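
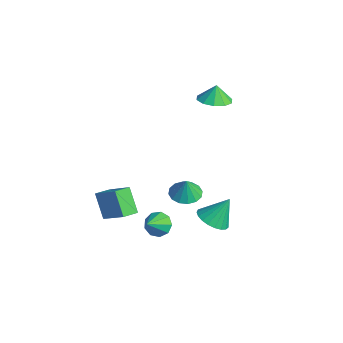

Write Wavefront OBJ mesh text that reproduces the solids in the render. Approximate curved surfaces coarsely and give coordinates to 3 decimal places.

v 1.867 -1.664 -4.297
v 2.642 -1.388 -4.579
v 2.573 -2.696 -3.363
v 2.474 -1.073 -4.103
v 2.022 -1.034 -3.718
v 1.497 -1.29 -3.604
v 1.145 -1.721 -3.814
v 1.131 -2.126 -4.25
v 1.461 -2.315 -4.708
v 1.981 -2.199 -4.974
v 2.447 -1.833 -4.922
v -0.843 1.416 -4.613
v 0.124 1.634 -4.809
v -0.557 1.324 -3.307
v -0.105 2.097 -4.726
v -0.532 2.377 -4.613
v -1.042 2.4 -4.5
v -1.498 2.159 -4.418
v -1.779 1.719 -4.387
v -1.809 1.198 -4.417
v -1.58 0.735 -4.5
v -1.153 0.455 -4.613
v -0.643 0.432 -4.726
v -0.187 0.673 -4.809
v 0.094 1.113 -4.839
v -0.545 -4.458 -2.345
v 1.045 -3.912 -1.154
v -0.763 -3.474 -2.504
v 0.827 -2.929 -1.313
v 0.533 -4.451 -3.787
v 2.123 -3.906 -2.596
v 0.315 -3.468 -3.946
v 1.905 -2.922 -2.755
v -0.462 3.051 3.418
v 0.319 3.766 3.385
v -0.598 3.249 4.502
v -0.244 4.076 3.259
v -0.891 3.994 3.193
v -1.374 3.552 3.213
v -1.509 2.919 3.312
v -1.244 2.336 3.451
v -0.681 2.026 3.577
v -0.034 2.108 3.643
v 0.449 2.55 3.623
v 0.584 3.184 3.524
v 3.14 1.17 -3.91
v 3.805 1.835 -4.399
v 3.34 2.13 -2.33
v 3.415 2.029 -4.467
v 2.977 2.074 -4.439
v 2.568 1.963 -4.32
v 2.257 1.714 -4.129
v 2.099 1.372 -3.901
v 2.122 0.994 -3.675
v 2.32 0.647 -3.489
v 2.66 0.39 -3.376
v 3.083 0.269 -3.355
v 3.516 0.302 -3.431
v 3.884 0.486 -3.589
v 4.123 0.788 -3.803
v 4.193 1.156 -4.035
v 4.08 1.527 -4.246
f 2 1 4
f 2 4 3
f 4 1 5
f 4 5 3
f 5 1 6
f 5 6 3
f 6 1 7
f 6 7 3
f 7 1 8
f 7 8 3
f 8 1 9
f 8 9 3
f 9 1 10
f 9 10 3
f 10 1 11
f 10 11 3
f 11 1 2
f 11 2 3
f 13 12 15
f 13 15 14
f 15 12 16
f 15 16 14
f 16 12 17
f 16 17 14
f 17 12 18
f 17 18 14
f 18 12 19
f 18 19 14
f 19 12 20
f 19 20 14
f 20 12 21
f 20 21 14
f 21 12 22
f 21 22 14
f 22 12 23
f 22 23 14
f 23 12 24
f 23 24 14
f 24 12 25
f 24 25 14
f 25 12 13
f 25 13 14
f 27 29 26
f 30 27 26
f 26 29 28
f 28 30 26
f 27 33 29
f 31 27 30
f 31 33 27
f 29 33 28
f 32 30 28
f 28 33 32
f 32 31 30
f 33 31 32
f 35 34 37
f 35 37 36
f 37 34 38
f 37 38 36
f 38 34 39
f 38 39 36
f 39 34 40
f 39 40 36
f 40 34 41
f 40 41 36
f 41 34 42
f 41 42 36
f 42 34 43
f 42 43 36
f 43 34 44
f 43 44 36
f 44 34 45
f 44 45 36
f 45 34 35
f 45 35 36
f 47 46 49
f 47 49 48
f 49 46 50
f 49 50 48
f 50 46 51
f 50 51 48
f 51 46 52
f 51 52 48
f 52 46 53
f 52 53 48
f 53 46 54
f 53 54 48
f 54 46 55
f 54 55 48
f 55 46 56
f 55 56 48
f 56 46 57
f 56 57 48
f 57 46 58
f 57 58 48
f 58 46 59
f 58 59 48
f 59 46 60
f 59 60 48
f 60 46 61
f 60 61 48
f 61 46 62
f 61 62 48
f 62 46 47
f 62 47 48



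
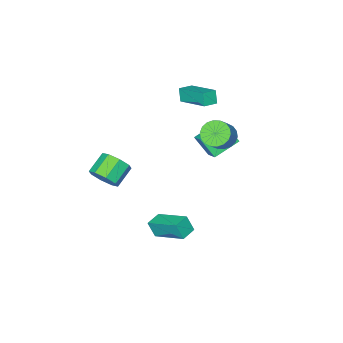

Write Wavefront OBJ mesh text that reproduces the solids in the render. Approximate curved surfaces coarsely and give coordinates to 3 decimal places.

v -2.364 -3.901 2.797
v -2.535 -4.232 3.606
v -2.339 -1.895 3.624
v -2.51 -2.226 4.432
v -1.51 -3.974 2.948
v -1.681 -4.305 3.756
v -1.485 -1.968 3.774
v -1.656 -2.299 4.583
v -3.017 -2.512 1.336
v -2.739 -1.661 1.825
v -3.372 -1.721 0.161
v -3.094 -0.87 0.65
v -1.406 -2.69 0.73
v -1.128 -1.839 1.219
v -1.761 -1.899 -0.445
v -1.483 -1.048 0.044
v -1.023 0.046 2.794
v -0.381 -0.076 2.25
v 0.445 0.292 3.142
v -0.197 0.414 3.686
v -0.476 0.285 2.189
v 0.35 0.653 3.081
v -0.679 0.599 2.248
v 0.147 0.967 3.14
v -0.95 0.803 2.414
v -0.124 1.171 3.307
v -1.235 0.858 2.656
v -0.41 1.225 3.548
v -1.479 0.751 2.926
v -0.653 1.119 3.818
v -1.632 0.505 3.169
v -0.807 0.873 4.061
v -1.665 0.168 3.338
v -0.839 0.536 4.23
v -1.57 -0.193 3.399
v -0.744 0.175 4.291
v -1.367 -0.507 3.34
v -0.541 -0.139 4.232
v -1.096 -0.711 3.173
v -0.27 -0.343 4.066
v -0.81 -0.765 2.932
v 0.015 -0.398 3.824
v -0.567 -0.659 2.662
v 0.259 -0.291 3.554
v -0.413 -0.413 2.419
v 0.412 -0.045 3.311
v 4.416 -3.313 -0.034
v 4.855 -3.993 0.403
v 3.703 -4.268 1.131
v 3.264 -3.587 0.694
v 4.917 -3.375 0.735
v 3.765 -3.65 1.463
v 4.686 -2.721 0.616
v 3.534 -2.995 1.345
v 4.296 -2.413 0.117
v 3.145 -2.688 0.845
v 3.977 -2.632 -0.471
v 2.825 -2.907 0.257
v 3.915 -3.25 -0.803
v 2.763 -3.525 -0.075
v 4.146 -3.905 -0.685
v 2.994 -4.179 0.044
v 4.535 -4.212 -0.185
v 3.384 -4.487 0.543
v 1.761 -1.315 -4.36
v 1.938 -1.73 -3.412
v 1.381 0.606 -3.449
v 1.558 0.192 -2.501
v 2.702 -1.092 -4.439
v 2.879 -1.506 -3.491
v 2.322 0.83 -3.528
v 2.499 0.415 -2.58
f 2 4 1
f 5 2 1
f 1 4 3
f 3 5 1
f 2 8 4
f 6 2 5
f 6 8 2
f 4 8 3
f 7 5 3
f 3 8 7
f 7 6 5
f 8 6 7
f 10 12 9
f 13 10 9
f 9 12 11
f 11 13 9
f 10 16 12
f 14 10 13
f 14 16 10
f 12 16 11
f 15 13 11
f 11 16 15
f 15 14 13
f 16 14 15
f 18 17 21
f 18 21 19
f 19 21 22
f 19 22 20
f 21 17 23
f 21 23 22
f 22 23 24
f 22 24 20
f 23 17 25
f 23 25 24
f 24 25 26
f 24 26 20
f 25 17 27
f 25 27 26
f 26 27 28
f 26 28 20
f 27 17 29
f 27 29 28
f 28 29 30
f 28 30 20
f 29 17 31
f 29 31 30
f 30 31 32
f 30 32 20
f 31 17 33
f 31 33 32
f 32 33 34
f 32 34 20
f 33 17 35
f 33 35 34
f 34 35 36
f 34 36 20
f 35 17 37
f 35 37 36
f 36 37 38
f 36 38 20
f 37 17 39
f 37 39 38
f 38 39 40
f 38 40 20
f 39 17 41
f 39 41 40
f 40 41 42
f 40 42 20
f 41 17 43
f 41 43 42
f 42 43 44
f 42 44 20
f 43 17 45
f 43 45 44
f 44 45 46
f 44 46 20
f 45 17 18
f 45 18 46
f 46 18 19
f 46 19 20
f 48 47 51
f 48 51 49
f 49 51 52
f 49 52 50
f 51 47 53
f 51 53 52
f 52 53 54
f 52 54 50
f 53 47 55
f 53 55 54
f 54 55 56
f 54 56 50
f 55 47 57
f 55 57 56
f 56 57 58
f 56 58 50
f 57 47 59
f 57 59 58
f 58 59 60
f 58 60 50
f 59 47 61
f 59 61 60
f 60 61 62
f 60 62 50
f 61 47 63
f 61 63 62
f 62 63 64
f 62 64 50
f 63 47 48
f 63 48 64
f 64 48 49
f 64 49 50
f 66 68 65
f 69 66 65
f 65 68 67
f 67 69 65
f 66 72 68
f 70 66 69
f 70 72 66
f 68 72 67
f 71 69 67
f 67 72 71
f 71 70 69
f 72 70 71



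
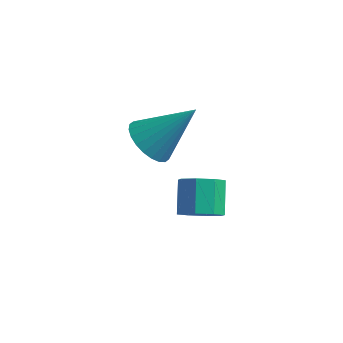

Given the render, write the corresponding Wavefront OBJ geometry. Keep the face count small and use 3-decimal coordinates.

v -1.108 -2.652 3.452
v -0.621 -2.907 3.947
v -0.885 -1.983 4.683
v -1.372 -1.728 4.188
v -0.387 -2.547 3.579
v -0.65 -1.623 4.314
v -0.575 -2.248 3.136
v -0.838 -1.324 3.871
v -1.076 -2.186 2.878
v -1.339 -1.262 3.614
v -1.595 -2.397 2.957
v -1.859 -1.473 3.693
v -1.83 -2.757 3.326
v -2.093 -1.833 4.061
v -1.642 -3.056 3.769
v -1.905 -2.132 4.504
v -1.141 -3.118 4.026
v -1.404 -2.194 4.762
v -4.079 1.262 2.194
v -3.377 0.791 1.782
v -2.721 1.978 3.686
v -3.358 1.114 1.609
v -3.448 1.46 1.526
v -3.634 1.775 1.544
v -3.888 2.012 1.661
v -4.171 2.136 1.859
v -4.44 2.126 2.109
v -4.654 1.984 2.371
v -4.78 1.733 2.606
v -4.799 1.41 2.779
v -4.709 1.064 2.863
v -4.523 0.749 2.844
v -4.269 0.512 2.727
v -3.986 0.389 2.529
v -3.717 0.399 2.28
v -3.503 0.54 2.017
f 2 1 5
f 2 5 3
f 3 5 6
f 3 6 4
f 5 1 7
f 5 7 6
f 6 7 8
f 6 8 4
f 7 1 9
f 7 9 8
f 8 9 10
f 8 10 4
f 9 1 11
f 9 11 10
f 10 11 12
f 10 12 4
f 11 1 13
f 11 13 12
f 12 13 14
f 12 14 4
f 13 1 15
f 13 15 14
f 14 15 16
f 14 16 4
f 15 1 17
f 15 17 16
f 16 17 18
f 16 18 4
f 17 1 2
f 17 2 18
f 18 2 3
f 18 3 4
f 20 19 22
f 20 22 21
f 22 19 23
f 22 23 21
f 23 19 24
f 23 24 21
f 24 19 25
f 24 25 21
f 25 19 26
f 25 26 21
f 26 19 27
f 26 27 21
f 27 19 28
f 27 28 21
f 28 19 29
f 28 29 21
f 29 19 30
f 29 30 21
f 30 19 31
f 30 31 21
f 31 19 32
f 31 32 21
f 32 19 33
f 32 33 21
f 33 19 34
f 33 34 21
f 34 19 35
f 34 35 21
f 35 19 36
f 35 36 21
f 36 19 20
f 36 20 21



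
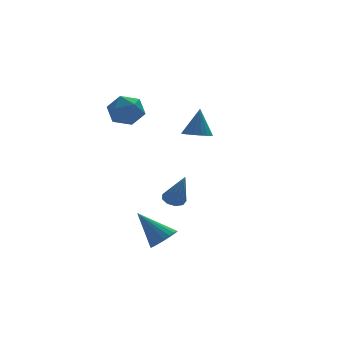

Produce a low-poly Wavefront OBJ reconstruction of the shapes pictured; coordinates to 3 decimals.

v -1.482 2.98 2.171
v -0.864 3.202 1.418
v -0.516 1.758 2.602
v 0.102 1.98 1.849
v 0.021 2.6 2.628
v -0.576 3.355 2.362
v -0.804 1.605 1.658
v -1.401 2.36 1.392
v -0.446 2.353 1.101
v 0.064 2.967 1.701
v -1.444 1.993 2.319
v -0.934 2.607 2.919
v -0.759 -3.023 -4.301
v -0.207 -3.216 -3.785
v -1.661 -1.957 -2.939
v -0.081 -2.926 -3.928
v -0.089 -2.655 -4.146
v -0.23 -2.457 -4.393
v -0.476 -2.371 -4.623
v -0.778 -2.414 -4.789
v -1.076 -2.578 -4.858
v -1.312 -2.83 -4.817
v -1.438 -3.12 -4.674
v -1.43 -3.39 -4.457
v -1.289 -3.588 -4.209
v -1.043 -3.674 -3.979
v -0.741 -3.631 -3.813
v -0.443 -3.467 -3.744
v 2.636 1.821 0.268
v 3.36 1.607 0.183
v 2.924 2.179 1.812
v 3.369 1.936 0.105
v 3.233 2.242 0.059
v 2.979 2.465 0.055
v 2.656 2.56 0.093
v 2.33 2.51 0.166
v 2.064 2.322 0.259
v 1.912 2.036 0.354
v 1.902 1.707 0.432
v 2.038 1.4 0.478
v 2.293 1.177 0.482
v 2.615 1.082 0.444
v 2.941 1.133 0.371
v 3.207 1.32 0.278
v 1.246 1.211 -3.558
v 1.539 0.756 -3.84
v 1.474 0.289 -1.842
v 1.812 1.048 -3.719
v 1.82 1.416 -3.523
v 1.559 1.688 -3.342
v 1.153 1.736 -3.263
v 0.79 1.539 -3.321
v 0.641 1.187 -3.49
v 0.775 0.847 -3.69
v 1.13 0.677 -3.829
f 1 12 6
f 1 6 2
f 1 2 8
f 1 8 11
f 1 11 12
f 2 6 10
f 6 12 5
f 12 11 3
f 11 8 7
f 8 2 9
f 4 10 5
f 4 5 3
f 4 3 7
f 4 7 9
f 4 9 10
f 5 10 6
f 3 5 12
f 7 3 11
f 9 7 8
f 10 9 2
f 14 13 16
f 14 16 15
f 16 13 17
f 16 17 15
f 17 13 18
f 17 18 15
f 18 13 19
f 18 19 15
f 19 13 20
f 19 20 15
f 20 13 21
f 20 21 15
f 21 13 22
f 21 22 15
f 22 13 23
f 22 23 15
f 23 13 24
f 23 24 15
f 24 13 25
f 24 25 15
f 25 13 26
f 25 26 15
f 26 13 27
f 26 27 15
f 27 13 28
f 27 28 15
f 28 13 14
f 28 14 15
f 30 29 32
f 30 32 31
f 32 29 33
f 32 33 31
f 33 29 34
f 33 34 31
f 34 29 35
f 34 35 31
f 35 29 36
f 35 36 31
f 36 29 37
f 36 37 31
f 37 29 38
f 37 38 31
f 38 29 39
f 38 39 31
f 39 29 40
f 39 40 31
f 40 29 41
f 40 41 31
f 41 29 42
f 41 42 31
f 42 29 43
f 42 43 31
f 43 29 44
f 43 44 31
f 44 29 30
f 44 30 31
f 46 45 48
f 46 48 47
f 48 45 49
f 48 49 47
f 49 45 50
f 49 50 47
f 50 45 51
f 50 51 47
f 51 45 52
f 51 52 47
f 52 45 53
f 52 53 47
f 53 45 54
f 53 54 47
f 54 45 55
f 54 55 47
f 55 45 46
f 55 46 47



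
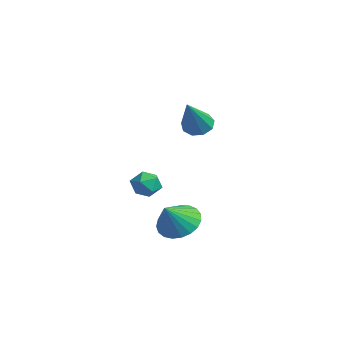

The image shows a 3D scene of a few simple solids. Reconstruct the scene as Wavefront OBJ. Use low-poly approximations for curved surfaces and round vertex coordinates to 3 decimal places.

v 0.261 -2.42 -1.192
v 1.027 -2.662 -1.68
v 0.659 -3.22 -0.168
v 1.152 -2.348 -1.483
v 1.123 -2.046 -1.236
v 0.944 -1.81 -0.981
v 0.648 -1.678 -0.763
v 0.284 -1.675 -0.619
v -0.083 -1.8 -0.574
v -0.391 -2.033 -0.636
v -0.586 -2.332 -0.795
v -0.635 -2.647 -1.022
v -0.529 -2.922 -1.278
v -0.286 -3.11 -1.52
v 0.051 -3.179 -1.705
v 0.425 -3.117 -1.801
v 0.77 -2.934 -1.792
v -1.549 -0.712 3.109
v -1.005 -0.348 2.967
v -0.491 -1.708 4.611
v -1.257 -0.135 3.286
v -1.645 -0.192 3.522
v -1.989 -0.492 3.565
v -2.127 -0.895 3.395
v -1.995 -1.212 3.091
v -1.654 -1.294 2.796
v -1.264 -1.104 2.648
v -1.008 -0.731 2.715
v -0.647 -3.624 1.079
v -0.397 -3.236 0.589
v 0.337 -4.064 1.231
v 0.587 -3.676 0.741
v 0.391 -3.399 1.322
v -0.218 -3.127 1.228
v 0.158 -4.173 0.592
v -0.451 -3.901 0.498
v 0.1 -3.575 0.288
v 0.244 -3.097 0.739
v -0.304 -4.203 1.081
v -0.16 -3.725 1.532
f 2 1 4
f 2 4 3
f 4 1 5
f 4 5 3
f 5 1 6
f 5 6 3
f 6 1 7
f 6 7 3
f 7 1 8
f 7 8 3
f 8 1 9
f 8 9 3
f 9 1 10
f 9 10 3
f 10 1 11
f 10 11 3
f 11 1 12
f 11 12 3
f 12 1 13
f 12 13 3
f 13 1 14
f 13 14 3
f 14 1 15
f 14 15 3
f 15 1 16
f 15 16 3
f 16 1 17
f 16 17 3
f 17 1 2
f 17 2 3
f 19 18 21
f 19 21 20
f 21 18 22
f 21 22 20
f 22 18 23
f 22 23 20
f 23 18 24
f 23 24 20
f 24 18 25
f 24 25 20
f 25 18 26
f 25 26 20
f 26 18 27
f 26 27 20
f 27 18 28
f 27 28 20
f 28 18 19
f 28 19 20
f 29 40 34
f 29 34 30
f 29 30 36
f 29 36 39
f 29 39 40
f 30 34 38
f 34 40 33
f 40 39 31
f 39 36 35
f 36 30 37
f 32 38 33
f 32 33 31
f 32 31 35
f 32 35 37
f 32 37 38
f 33 38 34
f 31 33 40
f 35 31 39
f 37 35 36
f 38 37 30



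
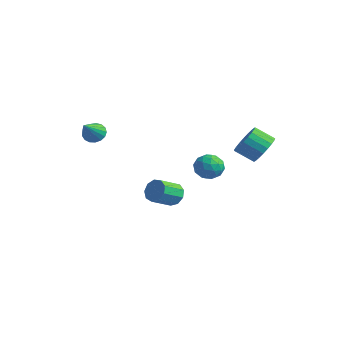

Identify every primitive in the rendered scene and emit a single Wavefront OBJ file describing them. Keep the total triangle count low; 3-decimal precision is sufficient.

v 0.968 3.236 0.246
v 1.457 3.046 -0.517
v 0.883 1.774 0.557
v 1.372 1.584 -0.206
v 1.778 2.005 0.511
v 1.831 2.909 0.319
v 0.509 1.911 -0.279
v 0.562 2.815 -0.471
v 1.173 2.227 -0.841
v 1.957 2.285 -0.353
v 0.383 2.535 0.393
v 1.167 2.593 0.881
v 1.22 3.269 -0.163
v 1.12 1.551 0.203
v 1.358 1.798 0.624
v 1.646 1.686 0.176
v 1.44 3.189 0.328
v 1.727 3.077 -0.12
v 1.916 2.465 0.484
v 0.613 1.743 0.16
v 0.9 1.631 -0.288
v 0.694 3.134 -0.136
v 0.982 3.022 -0.584
v 0.424 2.355 -0.444
v 1.341 2.676 -0.801
v 1.29 1.817 -0.619
v 0.784 2.009 -0.662
v 0.815 2.54 -0.775
v 1.802 2.71 -0.514
v 1.751 1.851 -0.332
v 1.99 2.098 0.09
v 2.021 2.629 -0.023
v 1.635 2.229 -0.705
v 0.589 2.969 0.372
v 0.538 2.11 0.554
v 0.319 2.191 0.063
v 0.35 2.722 -0.05
v 1.05 3.003 0.659
v 0.999 2.144 0.841
v 1.525 2.28 0.815
v 1.556 2.811 0.702
v 0.705 2.591 0.745
v -0.366 1.139 -2.36
v 0.285 0.923 -2.772
v 0.296 -0.416 -2.052
v -0.354 -0.199 -1.64
v 0.432 1.174 -2.308
v 0.443 -0.165 -1.588
v 0.206 1.408 -1.869
v 0.217 0.07 -1.149
v -0.288 1.517 -1.659
v -0.277 0.179 -0.939
v -0.818 1.449 -1.778
v -0.807 0.111 -1.057
v -1.136 1.236 -2.168
v -1.125 -0.102 -1.448
v -1.094 0.978 -2.649
v -1.083 -0.361 -1.929
v -0.711 0.795 -2.994
v -0.7 -0.543 -2.274
v -0.166 0.773 -3.043
v -0.155 -0.565 -2.323
v 4.414 3.605 2.119
v 5.09 3.527 2.839
v 4.241 2.837 3.56
v 3.566 2.915 2.841
v 4.895 3.874 2.942
v 4.046 3.185 3.663
v 4.617 4.175 2.903
v 3.768 3.486 3.624
v 4.304 4.378 2.728
v 3.455 3.688 3.449
v 4.01 4.446 2.448
v 3.161 3.757 3.169
v 3.786 4.37 2.111
v 2.937 3.68 2.832
v 3.671 4.161 1.776
v 2.822 3.471 2.497
v 3.684 3.855 1.5
v 2.835 3.166 2.221
v 3.824 3.507 1.331
v 2.975 2.817 2.052
v 4.065 3.175 1.298
v 3.217 2.486 2.02
v 4.368 2.918 1.408
v 3.519 2.228 2.129
v 4.678 2.779 1.64
v 3.829 2.09 2.362
v 4.942 2.784 1.956
v 4.094 2.094 2.677
v 5.116 2.93 2.299
v 4.267 2.24 3.021
v 5.168 3.193 2.612
v 4.319 2.503 3.333
v -3.35 -2.088 2.289
v -3.033 -1.555 2.655
v -2.61 -3.312 3.431
v -3.337 -1.593 2.812
v -3.645 -1.744 2.849
v -3.885 -1.974 2.758
v -4.002 -2.23 2.559
v -3.97 -2.454 2.299
v -3.796 -2.593 2.036
v -3.52 -2.617 1.832
v -3.205 -2.52 1.732
v -2.923 -2.324 1.76
v -2.739 -2.073 1.909
v -2.695 -1.826 2.145
v -2.801 -1.639 2.415
f 1 38 17
f 38 12 41
f 17 41 6
f 38 41 17
f 1 17 13
f 17 6 18
f 13 18 2
f 17 18 13
f 1 13 22
f 13 2 23
f 22 23 8
f 13 23 22
f 1 22 34
f 22 8 37
f 34 37 11
f 22 37 34
f 1 34 38
f 34 11 42
f 38 42 12
f 34 42 38
f 2 18 29
f 18 6 32
f 29 32 10
f 18 32 29
f 6 41 19
f 41 12 40
f 19 40 5
f 41 40 19
f 12 42 39
f 42 11 35
f 39 35 3
f 42 35 39
f 11 37 36
f 37 8 24
f 36 24 7
f 37 24 36
f 8 23 28
f 23 2 25
f 28 25 9
f 23 25 28
f 4 30 16
f 30 10 31
f 16 31 5
f 30 31 16
f 4 16 14
f 16 5 15
f 14 15 3
f 16 15 14
f 4 14 21
f 14 3 20
f 21 20 7
f 14 20 21
f 4 21 26
f 21 7 27
f 26 27 9
f 21 27 26
f 4 26 30
f 26 9 33
f 30 33 10
f 26 33 30
f 5 31 19
f 31 10 32
f 19 32 6
f 31 32 19
f 3 15 39
f 15 5 40
f 39 40 12
f 15 40 39
f 7 20 36
f 20 3 35
f 36 35 11
f 20 35 36
f 9 27 28
f 27 7 24
f 28 24 8
f 27 24 28
f 10 33 29
f 33 9 25
f 29 25 2
f 33 25 29
f 44 43 47
f 44 47 45
f 45 47 48
f 45 48 46
f 47 43 49
f 47 49 48
f 48 49 50
f 48 50 46
f 49 43 51
f 49 51 50
f 50 51 52
f 50 52 46
f 51 43 53
f 51 53 52
f 52 53 54
f 52 54 46
f 53 43 55
f 53 55 54
f 54 55 56
f 54 56 46
f 55 43 57
f 55 57 56
f 56 57 58
f 56 58 46
f 57 43 59
f 57 59 58
f 58 59 60
f 58 60 46
f 59 43 61
f 59 61 60
f 60 61 62
f 60 62 46
f 61 43 44
f 61 44 62
f 62 44 45
f 62 45 46
f 64 63 67
f 64 67 65
f 65 67 68
f 65 68 66
f 67 63 69
f 67 69 68
f 68 69 70
f 68 70 66
f 69 63 71
f 69 71 70
f 70 71 72
f 70 72 66
f 71 63 73
f 71 73 72
f 72 73 74
f 72 74 66
f 73 63 75
f 73 75 74
f 74 75 76
f 74 76 66
f 75 63 77
f 75 77 76
f 76 77 78
f 76 78 66
f 77 63 79
f 77 79 78
f 78 79 80
f 78 80 66
f 79 63 81
f 79 81 80
f 80 81 82
f 80 82 66
f 81 63 83
f 81 83 82
f 82 83 84
f 82 84 66
f 83 63 85
f 83 85 84
f 84 85 86
f 84 86 66
f 85 63 87
f 85 87 86
f 86 87 88
f 86 88 66
f 87 63 89
f 87 89 88
f 88 89 90
f 88 90 66
f 89 63 91
f 89 91 90
f 90 91 92
f 90 92 66
f 91 63 93
f 91 93 92
f 92 93 94
f 92 94 66
f 93 63 64
f 93 64 94
f 94 64 65
f 94 65 66
f 96 95 98
f 96 98 97
f 98 95 99
f 98 99 97
f 99 95 100
f 99 100 97
f 100 95 101
f 100 101 97
f 101 95 102
f 101 102 97
f 102 95 103
f 102 103 97
f 103 95 104
f 103 104 97
f 104 95 105
f 104 105 97
f 105 95 106
f 105 106 97
f 106 95 107
f 106 107 97
f 107 95 108
f 107 108 97
f 108 95 109
f 108 109 97
f 109 95 96
f 109 96 97



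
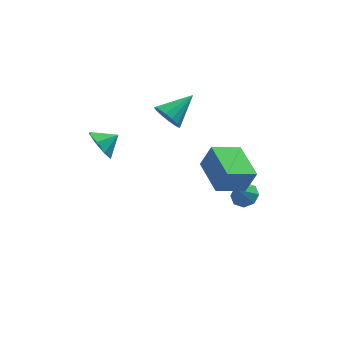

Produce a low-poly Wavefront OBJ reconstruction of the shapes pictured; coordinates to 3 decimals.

v -0.368 0.695 0.857
v 0.189 0.403 0.241
v 1.028 1.525 1.723
v 0.044 0.807 0.087
v -0.212 1.18 0.14
v -0.509 1.424 0.385
v -0.768 1.472 0.756
v -0.92 1.312 1.155
v -0.924 0.986 1.474
v -0.779 0.583 1.627
v -0.523 0.209 1.574
v -0.226 -0.034 1.329
v 0.033 -0.083 0.958
v 0.185 0.078 0.559
v -3.766 -0.279 -0.068
v -3.269 -0.417 -0.889
v -2.854 -0.061 0.448
v -3.486 0.287 -0.803
v -3.867 0.661 -0.287
v -4.188 0.484 0.358
v -4.263 -0.14 0.754
v -4.046 -0.845 0.668
v -3.666 -1.218 0.152
v -3.344 -1.041 -0.493
v 3.196 -1.368 -3.87
v 3.77 -1.115 -3.46
v 2.764 -1.752 -3.03
v 3.346 -0.732 -3.503
v 2.833 -0.721 -3.762
v 2.533 -1.09 -4.084
v 2.621 -1.621 -4.281
v 3.046 -2.005 -4.237
v 3.559 -2.016 -3.979
v 3.859 -1.647 -3.657
v 1.304 -4.022 -0.859
v 1.825 -4.109 0.438
v 0.856 -2.015 -0.544
v 1.377 -2.102 0.753
v 2.803 -3.598 -1.433
v 3.324 -3.685 -0.136
v 2.355 -1.591 -1.118
v 2.876 -1.678 0.179
f 2 1 4
f 2 4 3
f 4 1 5
f 4 5 3
f 5 1 6
f 5 6 3
f 6 1 7
f 6 7 3
f 7 1 8
f 7 8 3
f 8 1 9
f 8 9 3
f 9 1 10
f 9 10 3
f 10 1 11
f 10 11 3
f 11 1 12
f 11 12 3
f 12 1 13
f 12 13 3
f 13 1 14
f 13 14 3
f 14 1 2
f 14 2 3
f 16 15 18
f 16 18 17
f 18 15 19
f 18 19 17
f 19 15 20
f 19 20 17
f 20 15 21
f 20 21 17
f 21 15 22
f 21 22 17
f 22 15 23
f 22 23 17
f 23 15 24
f 23 24 17
f 24 15 16
f 24 16 17
f 26 25 28
f 26 28 27
f 28 25 29
f 28 29 27
f 29 25 30
f 29 30 27
f 30 25 31
f 30 31 27
f 31 25 32
f 31 32 27
f 32 25 33
f 32 33 27
f 33 25 34
f 33 34 27
f 34 25 26
f 34 26 27
f 36 38 35
f 39 36 35
f 35 38 37
f 37 39 35
f 36 42 38
f 40 36 39
f 40 42 36
f 38 42 37
f 41 39 37
f 37 42 41
f 41 40 39
f 42 40 41



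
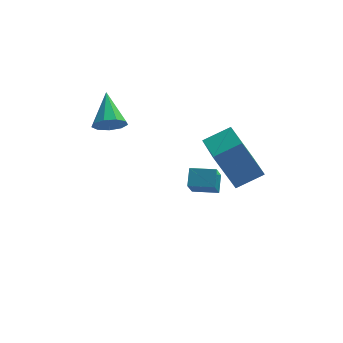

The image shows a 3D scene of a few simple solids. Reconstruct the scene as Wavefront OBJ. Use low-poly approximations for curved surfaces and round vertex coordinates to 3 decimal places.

v -1.407 -1.536 3.298
v -0.948 -1.184 2.836
v -1.533 -0.104 4.262
v -1.427 -1.124 2.684
v -1.896 -1.256 2.819
v -2.137 -1.519 3.178
v -2.035 -1.79 3.593
v -1.64 -1.942 3.871
v -1.135 -1.903 3.88
v -0.758 -1.693 3.617
v -0.683 -1.409 3.205
v 1.69 -1.693 -0.427
v 1.799 -1.003 0.156
v 1.917 -0.888 -1.422
v 2.025 -0.198 -0.839
v 2.795 -1.922 -0.361
v 2.903 -1.232 0.222
v 3.021 -1.117 -1.356
v 3.13 -0.427 -0.773
v 3.409 -5.064 2.054
v 2.522 -4.925 3.796
v 3.091 -3.338 1.754
v 2.204 -3.2 3.497
v 4.536 -4.76 2.603
v 3.649 -4.622 4.346
v 4.218 -3.035 2.304
v 3.331 -2.896 4.046
f 2 1 4
f 2 4 3
f 4 1 5
f 4 5 3
f 5 1 6
f 5 6 3
f 6 1 7
f 6 7 3
f 7 1 8
f 7 8 3
f 8 1 9
f 8 9 3
f 9 1 10
f 9 10 3
f 10 1 11
f 10 11 3
f 11 1 2
f 11 2 3
f 13 15 12
f 16 13 12
f 12 15 14
f 14 16 12
f 13 19 15
f 17 13 16
f 17 19 13
f 15 19 14
f 18 16 14
f 14 19 18
f 18 17 16
f 19 17 18
f 21 23 20
f 24 21 20
f 20 23 22
f 22 24 20
f 21 27 23
f 25 21 24
f 25 27 21
f 23 27 22
f 26 24 22
f 22 27 26
f 26 25 24
f 27 25 26



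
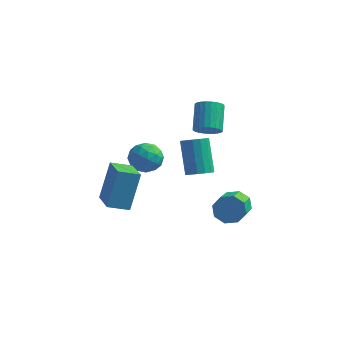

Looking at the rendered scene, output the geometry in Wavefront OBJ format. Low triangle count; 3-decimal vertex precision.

v 1.608 3.039 -1.792
v 2.172 3.373 -1.407
v 2.536 1.695 -0.483
v 1.972 1.361 -0.868
v 1.661 3.413 -1.133
v 2.024 1.735 -0.209
v 1.119 3.234 -1.244
v 1.482 1.556 -0.32
v 0.863 2.941 -1.677
v 1.227 1.263 -0.753
v 1.044 2.705 -2.177
v 1.408 1.027 -1.253
v 1.556 2.665 -2.451
v 1.919 0.987 -1.527
v 2.098 2.844 -2.34
v 2.461 1.166 -1.416
v 2.353 3.137 -1.907
v 2.717 1.459 -0.983
v -2.722 2.834 0.918
v -1.926 2.813 0.615
v -2.694 1.467 1.085
v -1.898 1.446 0.782
v -2.057 1.8 1.54
v -2.074 2.646 1.437
v -2.546 1.634 0.263
v -2.563 2.48 0.16
v -1.817 2.072 0.211
v -1.515 2.175 1
v -3.105 2.105 0.7
v -2.803 2.208 1.489
v -2.326 2.944 0.752
v -2.294 1.336 0.948
v -2.387 1.545 1.394
v -1.919 1.532 1.216
v -2.413 2.845 1.235
v -1.945 2.833 1.057
v -2.022 2.238 1.601
v -2.675 1.447 0.643
v -2.207 1.435 0.465
v -2.701 2.748 0.484
v -2.233 2.735 0.306
v -2.598 2.042 0.099
v -1.795 2.496 0.336
v -1.778 1.692 0.434
v -2.159 1.803 0.129
v -2.169 2.3 0.068
v -1.617 2.556 0.8
v -1.6 1.752 0.898
v -1.694 1.961 1.344
v -1.704 2.457 1.283
v -1.553 2.12 0.562
v -3.02 2.528 0.802
v -3.003 1.724 0.9
v -2.916 1.823 0.417
v -2.926 2.319 0.356
v -2.842 2.588 1.266
v -2.825 1.784 1.364
v -2.451 1.98 1.632
v -2.461 2.477 1.571
v -3.067 2.16 1.138
v 1.612 -1.152 3.055
v 2.048 -0.731 2.99
v 1.465 0.094 4.419
v 1.028 -0.328 4.485
v 1.802 -0.62 2.826
v 1.219 0.205 4.255
v 1.505 -0.652 2.723
v 0.922 0.173 4.152
v 1.237 -0.818 2.709
v 0.654 0.007 4.139
v 1.069 -1.073 2.788
v 0.486 -0.249 4.218
v 1.046 -1.35 2.939
v 0.463 -0.525 4.368
v 1.175 -1.574 3.121
v 0.592 -0.749 4.55
v 1.421 -1.685 3.285
v 0.838 -0.86 4.714
v 1.718 -1.653 3.388
v 1.135 -0.828 4.817
v 1.986 -1.487 3.401
v 1.403 -0.662 4.831
v 2.154 -1.231 3.322
v 1.571 -0.407 4.752
v 2.177 -0.955 3.172
v 1.594 -0.13 4.601
v 0.269 3.026 2.768
v 0.91 3.146 2.864
v 0.573 4.193 3.809
v -0.069 4.074 3.712
v 0.859 3.305 2.669
v 0.521 4.353 3.614
v 0.717 3.422 2.489
v 0.38 4.47 3.433
v 0.507 3.479 2.351
v 0.17 4.526 3.295
v 0.261 3.467 2.276
v -0.077 4.514 3.221
v 0.016 3.388 2.277
v -0.322 4.435 3.221
v -0.191 3.253 2.352
v -0.528 4.301 3.296
v -0.327 3.085 2.49
v -0.665 4.132 3.435
v -0.373 2.907 2.671
v -0.71 3.954 3.616
v -0.321 2.747 2.866
v -0.659 3.795 3.811
v -0.18 2.63 3.047
v -0.517 3.678 3.991
v 0.03 2.574 3.185
v -0.307 3.621 4.129
v 0.277 2.586 3.259
v -0.061 3.633 4.204
v 0.522 2.665 3.259
v 0.184 3.712 4.203
v 0.728 2.799 3.184
v 0.391 3.847 4.128
v 0.865 2.968 3.045
v 0.527 4.015 3.99
v -3.812 0.455 -1.106
v -3.649 1.285 0.707
v -2.965 0.987 -1.425
v -2.802 1.817 0.387
v -2.858 -0.777 -0.627
v -2.695 0.053 1.185
v -2.011 -0.245 -0.947
v -1.848 0.585 0.866
f 2 1 5
f 2 5 3
f 3 5 6
f 3 6 4
f 5 1 7
f 5 7 6
f 6 7 8
f 6 8 4
f 7 1 9
f 7 9 8
f 8 9 10
f 8 10 4
f 9 1 11
f 9 11 10
f 10 11 12
f 10 12 4
f 11 1 13
f 11 13 12
f 12 13 14
f 12 14 4
f 13 1 15
f 13 15 14
f 14 15 16
f 14 16 4
f 15 1 17
f 15 17 16
f 16 17 18
f 16 18 4
f 17 1 2
f 17 2 18
f 18 2 3
f 18 3 4
f 19 56 35
f 56 30 59
f 35 59 24
f 56 59 35
f 19 35 31
f 35 24 36
f 31 36 20
f 35 36 31
f 19 31 40
f 31 20 41
f 40 41 26
f 31 41 40
f 19 40 52
f 40 26 55
f 52 55 29
f 40 55 52
f 19 52 56
f 52 29 60
f 56 60 30
f 52 60 56
f 20 36 47
f 36 24 50
f 47 50 28
f 36 50 47
f 24 59 37
f 59 30 58
f 37 58 23
f 59 58 37
f 30 60 57
f 60 29 53
f 57 53 21
f 60 53 57
f 29 55 54
f 55 26 42
f 54 42 25
f 55 42 54
f 26 41 46
f 41 20 43
f 46 43 27
f 41 43 46
f 22 48 34
f 48 28 49
f 34 49 23
f 48 49 34
f 22 34 32
f 34 23 33
f 32 33 21
f 34 33 32
f 22 32 39
f 32 21 38
f 39 38 25
f 32 38 39
f 22 39 44
f 39 25 45
f 44 45 27
f 39 45 44
f 22 44 48
f 44 27 51
f 48 51 28
f 44 51 48
f 23 49 37
f 49 28 50
f 37 50 24
f 49 50 37
f 21 33 57
f 33 23 58
f 57 58 30
f 33 58 57
f 25 38 54
f 38 21 53
f 54 53 29
f 38 53 54
f 27 45 46
f 45 25 42
f 46 42 26
f 45 42 46
f 28 51 47
f 51 27 43
f 47 43 20
f 51 43 47
f 62 61 65
f 62 65 63
f 63 65 66
f 63 66 64
f 65 61 67
f 65 67 66
f 66 67 68
f 66 68 64
f 67 61 69
f 67 69 68
f 68 69 70
f 68 70 64
f 69 61 71
f 69 71 70
f 70 71 72
f 70 72 64
f 71 61 73
f 71 73 72
f 72 73 74
f 72 74 64
f 73 61 75
f 73 75 74
f 74 75 76
f 74 76 64
f 75 61 77
f 75 77 76
f 76 77 78
f 76 78 64
f 77 61 79
f 77 79 78
f 78 79 80
f 78 80 64
f 79 61 81
f 79 81 80
f 80 81 82
f 80 82 64
f 81 61 83
f 81 83 82
f 82 83 84
f 82 84 64
f 83 61 85
f 83 85 84
f 84 85 86
f 84 86 64
f 85 61 62
f 85 62 86
f 86 62 63
f 86 63 64
f 88 87 91
f 88 91 89
f 89 91 92
f 89 92 90
f 91 87 93
f 91 93 92
f 92 93 94
f 92 94 90
f 93 87 95
f 93 95 94
f 94 95 96
f 94 96 90
f 95 87 97
f 95 97 96
f 96 97 98
f 96 98 90
f 97 87 99
f 97 99 98
f 98 99 100
f 98 100 90
f 99 87 101
f 99 101 100
f 100 101 102
f 100 102 90
f 101 87 103
f 101 103 102
f 102 103 104
f 102 104 90
f 103 87 105
f 103 105 104
f 104 105 106
f 104 106 90
f 105 87 107
f 105 107 106
f 106 107 108
f 106 108 90
f 107 87 109
f 107 109 108
f 108 109 110
f 108 110 90
f 109 87 111
f 109 111 110
f 110 111 112
f 110 112 90
f 111 87 113
f 111 113 112
f 112 113 114
f 112 114 90
f 113 87 115
f 113 115 114
f 114 115 116
f 114 116 90
f 115 87 117
f 115 117 116
f 116 117 118
f 116 118 90
f 117 87 119
f 117 119 118
f 118 119 120
f 118 120 90
f 119 87 88
f 119 88 120
f 120 88 89
f 120 89 90
f 122 124 121
f 125 122 121
f 121 124 123
f 123 125 121
f 122 128 124
f 126 122 125
f 126 128 122
f 124 128 123
f 127 125 123
f 123 128 127
f 127 126 125
f 128 126 127



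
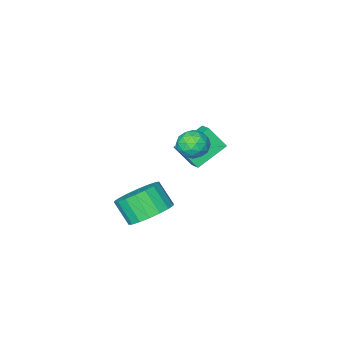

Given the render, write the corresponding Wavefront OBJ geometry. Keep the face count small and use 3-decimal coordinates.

v 0.971 1.144 1.768
v 1.471 1.841 2.262
v 1.648 1.073 3.167
v 1.149 0.376 2.672
v 1.056 1.904 2.397
v 1.234 1.135 3.301
v 0.624 1.816 2.407
v 0.802 1.047 3.311
v 0.261 1.595 2.29
v 0.439 0.826 3.195
v 0.039 1.285 2.07
v 0.217 0.516 2.975
v 0.001 0.947 1.79
v 0.179 0.178 2.695
v 0.156 0.648 1.506
v 0.333 -0.121 2.41
v 0.472 0.447 1.273
v 0.649 -0.321 2.178
v 0.886 0.385 1.139
v 1.064 -0.384 2.043
v 1.318 0.473 1.129
v 1.496 -0.296 2.033
v 1.681 0.694 1.245
v 1.859 -0.075 2.15
v 1.903 1.004 1.465
v 2.081 0.235 2.37
v 1.941 1.342 1.745
v 2.119 0.573 2.65
v 1.787 1.641 2.03
v 1.964 0.872 2.934
v -1.683 0.02 3.235
v -1.271 -0.449 3.605
v -2.609 -0.271 3.895
v -2.197 -0.74 4.265
v -2.087 -0.026 4.336
v -1.515 0.153 3.928
v -2.365 -0.873 3.572
v -1.793 -0.694 3.164
v -1.693 -1.001 3.814
v -1.521 -0.478 4.286
v -2.359 -0.242 3.214
v -2.187 0.281 3.686
v -1.396 -0.189 3.362
v -2.484 -0.531 4.138
v -2.419 -0.111 4.179
v -2.178 -0.387 4.397
v -1.539 0.165 3.552
v -1.297 -0.111 3.769
v -1.776 0.138 4.199
v -2.583 -0.609 3.731
v -2.341 -0.885 3.948
v -1.702 -0.333 3.103
v -1.461 -0.609 3.321
v -2.104 -0.858 3.301
v -1.402 -0.789 3.702
v -1.946 -0.96 4.09
v -2.045 -1.039 3.683
v -1.709 -0.933 3.443
v -1.301 -0.482 3.98
v -1.845 -0.652 4.368
v -1.78 -0.233 4.409
v -1.444 -0.127 4.169
v -1.549 -0.806 4.102
v -2.035 -0.068 3.132
v -2.579 -0.238 3.52
v -2.436 -0.593 3.331
v -2.1 -0.487 3.091
v -1.934 0.24 3.41
v -2.478 0.069 3.798
v -2.171 0.213 4.057
v -1.835 0.319 3.817
v -2.331 0.086 3.398
v -4.495 -2.188 1.627
v -3.992 -2.781 2.567
v -4.314 -1.445 1.999
v -3.811 -2.038 2.939
v -3.069 -2.162 0.881
v -2.566 -2.755 1.821
v -2.888 -1.419 1.253
v -2.385 -2.012 2.193
f 2 1 5
f 2 5 3
f 3 5 6
f 3 6 4
f 5 1 7
f 5 7 6
f 6 7 8
f 6 8 4
f 7 1 9
f 7 9 8
f 8 9 10
f 8 10 4
f 9 1 11
f 9 11 10
f 10 11 12
f 10 12 4
f 11 1 13
f 11 13 12
f 12 13 14
f 12 14 4
f 13 1 15
f 13 15 14
f 14 15 16
f 14 16 4
f 15 1 17
f 15 17 16
f 16 17 18
f 16 18 4
f 17 1 19
f 17 19 18
f 18 19 20
f 18 20 4
f 19 1 21
f 19 21 20
f 20 21 22
f 20 22 4
f 21 1 23
f 21 23 22
f 22 23 24
f 22 24 4
f 23 1 25
f 23 25 24
f 24 25 26
f 24 26 4
f 25 1 27
f 25 27 26
f 26 27 28
f 26 28 4
f 27 1 29
f 27 29 28
f 28 29 30
f 28 30 4
f 29 1 2
f 29 2 30
f 30 2 3
f 30 3 4
f 31 68 47
f 68 42 71
f 47 71 36
f 68 71 47
f 31 47 43
f 47 36 48
f 43 48 32
f 47 48 43
f 31 43 52
f 43 32 53
f 52 53 38
f 43 53 52
f 31 52 64
f 52 38 67
f 64 67 41
f 52 67 64
f 31 64 68
f 64 41 72
f 68 72 42
f 64 72 68
f 32 48 59
f 48 36 62
f 59 62 40
f 48 62 59
f 36 71 49
f 71 42 70
f 49 70 35
f 71 70 49
f 42 72 69
f 72 41 65
f 69 65 33
f 72 65 69
f 41 67 66
f 67 38 54
f 66 54 37
f 67 54 66
f 38 53 58
f 53 32 55
f 58 55 39
f 53 55 58
f 34 60 46
f 60 40 61
f 46 61 35
f 60 61 46
f 34 46 44
f 46 35 45
f 44 45 33
f 46 45 44
f 34 44 51
f 44 33 50
f 51 50 37
f 44 50 51
f 34 51 56
f 51 37 57
f 56 57 39
f 51 57 56
f 34 56 60
f 56 39 63
f 60 63 40
f 56 63 60
f 35 61 49
f 61 40 62
f 49 62 36
f 61 62 49
f 33 45 69
f 45 35 70
f 69 70 42
f 45 70 69
f 37 50 66
f 50 33 65
f 66 65 41
f 50 65 66
f 39 57 58
f 57 37 54
f 58 54 38
f 57 54 58
f 40 63 59
f 63 39 55
f 59 55 32
f 63 55 59
f 74 76 73
f 77 74 73
f 73 76 75
f 75 77 73
f 74 80 76
f 78 74 77
f 78 80 74
f 76 80 75
f 79 77 75
f 75 80 79
f 79 78 77
f 80 78 79



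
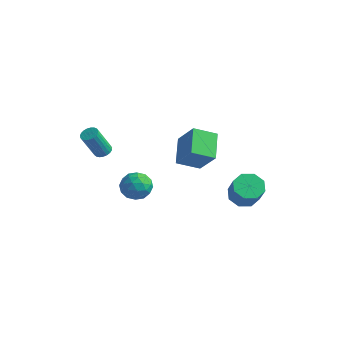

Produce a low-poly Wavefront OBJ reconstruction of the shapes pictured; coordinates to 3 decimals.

v -0.788 -0.202 3.256
v 0.307 -0.399 4.607
v 0.074 0.698 2.688
v 1.169 0.502 4.039
v -0.009 -1.462 2.441
v 1.086 -1.658 3.792
v 0.853 -0.561 1.873
v 1.948 -0.758 3.224
v -3.325 -1.271 -0.502
v -2.864 -0.984 0.246
v -2.136 -2.076 -0.926
v -1.675 -1.789 -0.178
v -2.392 -2.366 -0.086
v -3.127 -1.868 0.176
v -1.873 -1.192 -0.856
v -2.608 -0.694 -0.594
v -1.966 -0.935 0.028
v -2.287 -1.66 0.504
v -2.713 -1.4 -1.184
v -3.034 -2.125 -0.708
v -3.199 -1.057 -0.091
v -1.801 -2.003 -0.589
v -2.223 -2.342 -0.535
v -1.952 -2.173 -0.095
v -3.354 -1.577 -0.132
v -3.083 -1.408 0.308
v -2.805 -2.22 0.113
v -1.917 -1.652 -0.988
v -1.646 -1.483 -0.548
v -3.048 -0.887 -0.585
v -2.777 -0.718 -0.145
v -2.195 -0.84 -0.793
v -2.4 -0.859 0.221
v -1.701 -1.332 -0.028
v -1.818 -0.981 -0.427
v -2.25 -0.689 -0.273
v -2.589 -1.286 0.501
v -1.89 -1.759 0.252
v -2.312 -2.098 0.305
v -2.744 -1.805 0.459
v -2.061 -1.257 0.372
v -3.11 -1.301 -0.932
v -2.411 -1.774 -1.181
v -2.256 -1.255 -1.139
v -2.688 -0.962 -0.985
v -3.299 -1.728 -0.652
v -2.6 -2.201 -0.901
v -2.75 -2.371 -0.407
v -3.182 -2.079 -0.253
v -2.939 -1.803 -1.052
v 2.486 1.021 -0.343
v 3.154 0.741 -0.826
v 3.821 0.219 0.4
v 3.154 0.499 0.883
v 3.24 1.364 -0.608
v 3.908 0.843 0.618
v 2.885 1.786 -0.235
v 3.553 1.265 0.991
v 2.296 1.76 0.075
v 2.964 1.239 1.301
v 1.819 1.301 0.14
v 2.486 0.779 1.366
v 1.732 0.677 -0.078
v 2.4 0.156 1.148
v 2.087 0.255 -0.451
v 2.755 -0.266 0.775
v 2.676 0.281 -0.761
v 3.344 -0.24 0.465
v -3.816 -2.559 2.438
v -3.494 -2.941 2.337
v -3.821 -3.623 3.882
v -4.144 -3.241 3.982
v -3.366 -2.798 2.428
v -3.693 -3.48 3.972
v -3.316 -2.613 2.52
v -3.643 -3.295 4.064
v -3.353 -2.419 2.598
v -3.68 -3.102 4.142
v -3.47 -2.25 2.648
v -3.797 -2.932 4.192
v -3.646 -2.133 2.662
v -3.974 -2.816 4.206
v -3.853 -2.091 2.637
v -4.18 -2.773 4.181
v -4.053 -2.129 2.578
v -4.38 -2.811 4.122
v -4.212 -2.242 2.494
v -4.539 -2.924 4.039
v -4.303 -2.409 2.401
v -4.63 -3.091 3.945
v -4.309 -2.602 2.314
v -4.636 -3.285 3.859
v -4.231 -2.788 2.249
v -4.558 -3.471 3.793
v -4.081 -2.934 2.216
v -4.408 -3.617 3.76
v -3.885 -3.016 2.221
v -4.212 -3.698 3.766
v -3.677 -3.018 2.264
v -4.004 -3.7 3.809
f 2 4 1
f 5 2 1
f 1 4 3
f 3 5 1
f 2 8 4
f 6 2 5
f 6 8 2
f 4 8 3
f 7 5 3
f 3 8 7
f 7 6 5
f 8 6 7
f 9 46 25
f 46 20 49
f 25 49 14
f 46 49 25
f 9 25 21
f 25 14 26
f 21 26 10
f 25 26 21
f 9 21 30
f 21 10 31
f 30 31 16
f 21 31 30
f 9 30 42
f 30 16 45
f 42 45 19
f 30 45 42
f 9 42 46
f 42 19 50
f 46 50 20
f 42 50 46
f 10 26 37
f 26 14 40
f 37 40 18
f 26 40 37
f 14 49 27
f 49 20 48
f 27 48 13
f 49 48 27
f 20 50 47
f 50 19 43
f 47 43 11
f 50 43 47
f 19 45 44
f 45 16 32
f 44 32 15
f 45 32 44
f 16 31 36
f 31 10 33
f 36 33 17
f 31 33 36
f 12 38 24
f 38 18 39
f 24 39 13
f 38 39 24
f 12 24 22
f 24 13 23
f 22 23 11
f 24 23 22
f 12 22 29
f 22 11 28
f 29 28 15
f 22 28 29
f 12 29 34
f 29 15 35
f 34 35 17
f 29 35 34
f 12 34 38
f 34 17 41
f 38 41 18
f 34 41 38
f 13 39 27
f 39 18 40
f 27 40 14
f 39 40 27
f 11 23 47
f 23 13 48
f 47 48 20
f 23 48 47
f 15 28 44
f 28 11 43
f 44 43 19
f 28 43 44
f 17 35 36
f 35 15 32
f 36 32 16
f 35 32 36
f 18 41 37
f 41 17 33
f 37 33 10
f 41 33 37
f 52 51 55
f 52 55 53
f 53 55 56
f 53 56 54
f 55 51 57
f 55 57 56
f 56 57 58
f 56 58 54
f 57 51 59
f 57 59 58
f 58 59 60
f 58 60 54
f 59 51 61
f 59 61 60
f 60 61 62
f 60 62 54
f 61 51 63
f 61 63 62
f 62 63 64
f 62 64 54
f 63 51 65
f 63 65 64
f 64 65 66
f 64 66 54
f 65 51 67
f 65 67 66
f 66 67 68
f 66 68 54
f 67 51 52
f 67 52 68
f 68 52 53
f 68 53 54
f 70 69 73
f 70 73 71
f 71 73 74
f 71 74 72
f 73 69 75
f 73 75 74
f 74 75 76
f 74 76 72
f 75 69 77
f 75 77 76
f 76 77 78
f 76 78 72
f 77 69 79
f 77 79 78
f 78 79 80
f 78 80 72
f 79 69 81
f 79 81 80
f 80 81 82
f 80 82 72
f 81 69 83
f 81 83 82
f 82 83 84
f 82 84 72
f 83 69 85
f 83 85 84
f 84 85 86
f 84 86 72
f 85 69 87
f 85 87 86
f 86 87 88
f 86 88 72
f 87 69 89
f 87 89 88
f 88 89 90
f 88 90 72
f 89 69 91
f 89 91 90
f 90 91 92
f 90 92 72
f 91 69 93
f 91 93 92
f 92 93 94
f 92 94 72
f 93 69 95
f 93 95 94
f 94 95 96
f 94 96 72
f 95 69 97
f 95 97 96
f 96 97 98
f 96 98 72
f 97 69 99
f 97 99 98
f 98 99 100
f 98 100 72
f 99 69 70
f 99 70 100
f 100 70 71
f 100 71 72



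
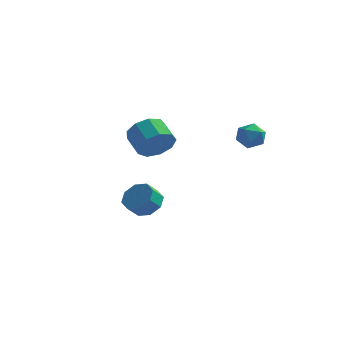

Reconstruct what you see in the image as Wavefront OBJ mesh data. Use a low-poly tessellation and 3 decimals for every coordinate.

v 3.455 3.655 1.88
v 3.904 3.667 2.616
v 2.756 2.533 2.324
v 3.205 2.545 3.06
v 2.632 3.167 2.895
v 3.064 3.861 2.62
v 3.596 2.339 2.32
v 4.028 3.033 2.045
v 3.991 2.854 2.888
v 3.395 3.366 3.243
v 3.265 2.834 1.697
v 2.669 3.346 2.052
v 0.997 -3.29 3.635
v 1.716 -2.604 3.865
v 0.822 -1.884 4.515
v 0.103 -2.57 4.285
v 1.412 -2.437 3.26
v 0.517 -1.717 3.91
v 0.913 -2.669 2.83
v 0.018 -1.949 3.48
v 0.454 -3.192 2.778
v -0.441 -2.471 3.428
v 0.249 -3.761 3.126
v -0.646 -3.04 3.776
v 0.395 -4.109 3.713
v -0.5 -3.389 4.363
v 0.822 -4.075 4.263
v -0.073 -3.354 4.913
v 1.332 -3.673 4.519
v 0.437 -2.953 5.169
v 1.685 -3.092 4.362
v 0.79 -2.372 5.012
v -1.557 1.417 -2.366
v -1.122 0.707 -2.844
v -1.428 0.053 -2.152
v -1.863 0.763 -1.674
v -0.681 1.024 -2.349
v -0.987 0.371 -1.657
v -0.753 1.571 -1.864
v -1.06 0.918 -1.172
v -1.296 2.028 -1.673
v -1.603 1.375 -0.981
v -1.992 2.127 -1.888
v -2.298 1.473 -1.196
v -2.433 1.809 -2.383
v -2.739 1.156 -1.691
v -2.36 1.262 -2.868
v -2.667 0.609 -2.176
v -1.817 0.805 -3.059
v -2.124 0.152 -2.367
f 1 12 6
f 1 6 2
f 1 2 8
f 1 8 11
f 1 11 12
f 2 6 10
f 6 12 5
f 12 11 3
f 11 8 7
f 8 2 9
f 4 10 5
f 4 5 3
f 4 3 7
f 4 7 9
f 4 9 10
f 5 10 6
f 3 5 12
f 7 3 11
f 9 7 8
f 10 9 2
f 14 13 17
f 14 17 15
f 15 17 18
f 15 18 16
f 17 13 19
f 17 19 18
f 18 19 20
f 18 20 16
f 19 13 21
f 19 21 20
f 20 21 22
f 20 22 16
f 21 13 23
f 21 23 22
f 22 23 24
f 22 24 16
f 23 13 25
f 23 25 24
f 24 25 26
f 24 26 16
f 25 13 27
f 25 27 26
f 26 27 28
f 26 28 16
f 27 13 29
f 27 29 28
f 28 29 30
f 28 30 16
f 29 13 31
f 29 31 30
f 30 31 32
f 30 32 16
f 31 13 14
f 31 14 32
f 32 14 15
f 32 15 16
f 34 33 37
f 34 37 35
f 35 37 38
f 35 38 36
f 37 33 39
f 37 39 38
f 38 39 40
f 38 40 36
f 39 33 41
f 39 41 40
f 40 41 42
f 40 42 36
f 41 33 43
f 41 43 42
f 42 43 44
f 42 44 36
f 43 33 45
f 43 45 44
f 44 45 46
f 44 46 36
f 45 33 47
f 45 47 46
f 46 47 48
f 46 48 36
f 47 33 49
f 47 49 48
f 48 49 50
f 48 50 36
f 49 33 34
f 49 34 50
f 50 34 35
f 50 35 36



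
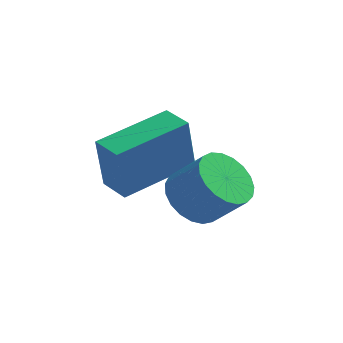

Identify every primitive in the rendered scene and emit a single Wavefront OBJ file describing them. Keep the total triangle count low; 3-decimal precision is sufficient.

v 1.827 0.477 2.159
v 2.366 0.126 1.603
v 3.212 -0.067 2.545
v 2.673 0.283 3.101
v 2.459 0.467 1.59
v 3.304 0.274 2.532
v 2.442 0.809 1.676
v 3.287 0.616 2.617
v 2.319 1.094 1.845
v 3.164 0.901 2.786
v 2.111 1.273 2.068
v 2.956 1.079 3.009
v 1.854 1.313 2.307
v 2.699 1.12 3.248
v 1.592 1.209 2.521
v 2.438 1.016 3.462
v 1.371 0.978 2.672
v 2.217 0.785 3.613
v 1.229 0.661 2.734
v 2.075 0.468 3.676
v 1.19 0.312 2.697
v 2.036 0.118 3.639
v 1.262 -0.009 2.568
v 2.107 -0.203 3.509
v 1.431 -0.246 2.367
v 2.276 -0.439 3.308
v 1.669 -0.358 2.13
v 2.514 -0.551 3.072
v 1.934 -0.325 1.899
v 2.779 -0.519 2.84
v 2.18 -0.154 1.713
v 3.026 -0.348 2.654
v -0.63 1.774 1.483
v -0.776 1.588 3.136
v 0.858 3.365 1.795
v 0.711 3.179 3.448
v 0.029 1.161 1.472
v -0.118 0.975 3.125
v 1.516 2.752 1.784
v 1.37 2.566 3.437
f 2 1 5
f 2 5 3
f 3 5 6
f 3 6 4
f 5 1 7
f 5 7 6
f 6 7 8
f 6 8 4
f 7 1 9
f 7 9 8
f 8 9 10
f 8 10 4
f 9 1 11
f 9 11 10
f 10 11 12
f 10 12 4
f 11 1 13
f 11 13 12
f 12 13 14
f 12 14 4
f 13 1 15
f 13 15 14
f 14 15 16
f 14 16 4
f 15 1 17
f 15 17 16
f 16 17 18
f 16 18 4
f 17 1 19
f 17 19 18
f 18 19 20
f 18 20 4
f 19 1 21
f 19 21 20
f 20 21 22
f 20 22 4
f 21 1 23
f 21 23 22
f 22 23 24
f 22 24 4
f 23 1 25
f 23 25 24
f 24 25 26
f 24 26 4
f 25 1 27
f 25 27 26
f 26 27 28
f 26 28 4
f 27 1 29
f 27 29 28
f 28 29 30
f 28 30 4
f 29 1 31
f 29 31 30
f 30 31 32
f 30 32 4
f 31 1 2
f 31 2 32
f 32 2 3
f 32 3 4
f 34 36 33
f 37 34 33
f 33 36 35
f 35 37 33
f 34 40 36
f 38 34 37
f 38 40 34
f 36 40 35
f 39 37 35
f 35 40 39
f 39 38 37
f 40 38 39



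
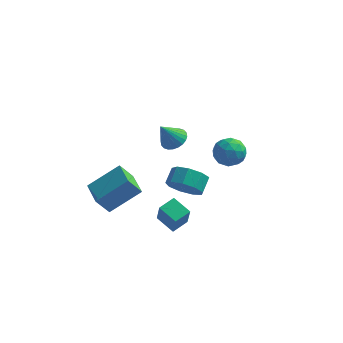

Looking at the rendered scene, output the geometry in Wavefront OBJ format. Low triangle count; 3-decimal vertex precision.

v -0.752 0.632 -2.422
v 0.149 0.868 -2.968
v 0.274 1.744 -2.384
v -0.628 1.508 -1.838
v -0.435 1.173 -3.301
v -0.311 2.049 -2.717
v -1.168 1.226 -3.223
v -1.043 2.101 -2.639
v -1.706 1 -2.77
v -1.582 1.876 -2.186
v -1.798 0.602 -2.154
v -1.674 1.478 -1.57
v -1.401 0.219 -1.664
v -1.276 1.094 -1.08
v -0.7 0.028 -1.528
v -0.575 0.904 -0.944
v -0.023 0.121 -1.811
v 0.101 0.996 -1.227
v 0.312 0.452 -2.379
v 0.436 1.328 -1.795
v 1.79 -0.186 2.637
v 2.71 -0.396 2.565
v 1.43 -1.624 2.255
v 2.35 -1.834 2.183
v 1.972 -1.654 3.031
v 2.194 -0.765 3.267
v 1.946 -1.255 1.553
v 2.168 -0.366 1.789
v 2.806 -1.057 1.894
v 2.822 -1.304 2.808
v 1.318 -0.716 2.012
v 1.334 -0.963 2.926
v 2.281 -0.164 2.635
v 1.859 -1.856 2.185
v 1.636 -1.749 2.684
v 2.177 -1.873 2.641
v 1.978 -0.381 3.047
v 2.519 -0.505 3.005
v 2.085 -1.245 3.279
v 1.621 -1.515 1.815
v 2.162 -1.639 1.773
v 1.963 -0.147 2.179
v 2.504 -0.271 2.136
v 2.055 -0.775 1.541
v 2.879 -0.677 2.198
v 2.667 -1.522 1.973
v 2.43 -1.182 1.603
v 2.56 -0.659 1.742
v 2.888 -0.822 2.735
v 2.677 -1.667 2.51
v 2.454 -1.561 3.009
v 2.585 -1.039 3.148
v 2.945 -1.21 2.341
v 1.463 -0.353 2.31
v 1.252 -1.198 2.085
v 1.555 -0.981 1.672
v 1.686 -0.459 1.811
v 1.473 -0.498 2.847
v 1.261 -1.343 2.622
v 1.58 -1.361 3.078
v 1.71 -0.838 3.217
v 1.195 -0.81 2.479
v -3.442 -4.266 -1.007
v -4.046 -4.659 0.039
v -4.306 -2.92 -1.001
v -4.91 -3.313 0.045
v -1.97 -3.327 0.195
v -2.574 -3.72 1.241
v -2.834 -1.981 0.201
v -3.438 -2.374 1.247
v -2.085 3.42 -0.694
v -1.449 2.906 -0.628
v -2.695 2.84 0.654
v -1.34 3.161 -0.469
v -1.344 3.456 -0.344
v -1.461 3.745 -0.272
v -1.673 3.985 -0.265
v -1.948 4.138 -0.323
v -2.243 4.183 -0.438
v -2.514 4.111 -0.591
v -2.72 3.934 -0.761
v -2.83 3.679 -0.92
v -2.825 3.385 -1.045
v -2.708 3.095 -1.116
v -2.497 2.856 -1.124
v -2.222 2.702 -1.066
v -1.927 2.658 -0.951
v -1.655 2.729 -0.797
v -1.348 -2.72 -2.303
v -1.054 -3.298 -0.928
v -0.798 -1.882 -2.068
v -0.504 -2.46 -0.693
v -0.336 -3.26 -2.747
v -0.042 -3.838 -1.372
v 0.214 -2.422 -2.512
v 0.508 -3 -1.137
f 2 1 5
f 2 5 3
f 3 5 6
f 3 6 4
f 5 1 7
f 5 7 6
f 6 7 8
f 6 8 4
f 7 1 9
f 7 9 8
f 8 9 10
f 8 10 4
f 9 1 11
f 9 11 10
f 10 11 12
f 10 12 4
f 11 1 13
f 11 13 12
f 12 13 14
f 12 14 4
f 13 1 15
f 13 15 14
f 14 15 16
f 14 16 4
f 15 1 17
f 15 17 16
f 16 17 18
f 16 18 4
f 17 1 19
f 17 19 18
f 18 19 20
f 18 20 4
f 19 1 2
f 19 2 20
f 20 2 3
f 20 3 4
f 21 58 37
f 58 32 61
f 37 61 26
f 58 61 37
f 21 37 33
f 37 26 38
f 33 38 22
f 37 38 33
f 21 33 42
f 33 22 43
f 42 43 28
f 33 43 42
f 21 42 54
f 42 28 57
f 54 57 31
f 42 57 54
f 21 54 58
f 54 31 62
f 58 62 32
f 54 62 58
f 22 38 49
f 38 26 52
f 49 52 30
f 38 52 49
f 26 61 39
f 61 32 60
f 39 60 25
f 61 60 39
f 32 62 59
f 62 31 55
f 59 55 23
f 62 55 59
f 31 57 56
f 57 28 44
f 56 44 27
f 57 44 56
f 28 43 48
f 43 22 45
f 48 45 29
f 43 45 48
f 24 50 36
f 50 30 51
f 36 51 25
f 50 51 36
f 24 36 34
f 36 25 35
f 34 35 23
f 36 35 34
f 24 34 41
f 34 23 40
f 41 40 27
f 34 40 41
f 24 41 46
f 41 27 47
f 46 47 29
f 41 47 46
f 24 46 50
f 46 29 53
f 50 53 30
f 46 53 50
f 25 51 39
f 51 30 52
f 39 52 26
f 51 52 39
f 23 35 59
f 35 25 60
f 59 60 32
f 35 60 59
f 27 40 56
f 40 23 55
f 56 55 31
f 40 55 56
f 29 47 48
f 47 27 44
f 48 44 28
f 47 44 48
f 30 53 49
f 53 29 45
f 49 45 22
f 53 45 49
f 64 66 63
f 67 64 63
f 63 66 65
f 65 67 63
f 64 70 66
f 68 64 67
f 68 70 64
f 66 70 65
f 69 67 65
f 65 70 69
f 69 68 67
f 70 68 69
f 72 71 74
f 72 74 73
f 74 71 75
f 74 75 73
f 75 71 76
f 75 76 73
f 76 71 77
f 76 77 73
f 77 71 78
f 77 78 73
f 78 71 79
f 78 79 73
f 79 71 80
f 79 80 73
f 80 71 81
f 80 81 73
f 81 71 82
f 81 82 73
f 82 71 83
f 82 83 73
f 83 71 84
f 83 84 73
f 84 71 85
f 84 85 73
f 85 71 86
f 85 86 73
f 86 71 87
f 86 87 73
f 87 71 88
f 87 88 73
f 88 71 72
f 88 72 73
f 90 92 89
f 93 90 89
f 89 92 91
f 91 93 89
f 90 96 92
f 94 90 93
f 94 96 90
f 92 96 91
f 95 93 91
f 91 96 95
f 95 94 93
f 96 94 95



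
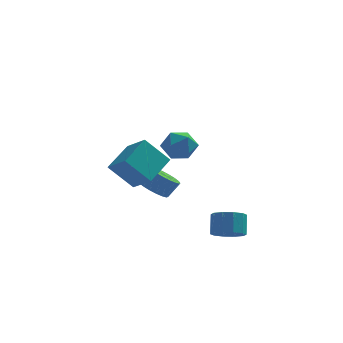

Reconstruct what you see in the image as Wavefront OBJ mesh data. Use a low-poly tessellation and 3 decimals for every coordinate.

v -3.789 0.398 -1.173
v -2.885 1.913 -0.367
v -4.675 1.378 -2.021
v -3.771 2.893 -1.215
v -2.549 0.367 -2.505
v -1.645 1.882 -1.699
v -3.435 1.347 -3.353
v -2.531 2.862 -2.547
v -1.562 -1.851 1.311
v -0.76 -2.069 1.742
v -1.5 -3.151 0.538
v -0.698 -3.369 0.969
v -1.501 -3.357 1.451
v -1.539 -2.553 1.928
v -0.721 -2.667 0.352
v -0.759 -1.863 0.829
v -0.241 -2.573 1.149
v -0.723 -3 1.829
v -1.537 -2.22 0.451
v -2.019 -2.647 1.131
v 1.148 -3.166 -4.364
v 1.799 -3.606 -4.065
v 1.822 -2.913 -3.097
v 1.172 -2.474 -3.396
v 1.987 -3.214 -4.349
v 2.01 -2.522 -3.382
v 1.855 -2.805 -4.64
v 1.878 -2.112 -3.672
v 1.453 -2.533 -4.824
v 1.476 -1.841 -3.857
v 0.934 -2.504 -4.833
v 0.958 -1.811 -3.866
v 0.498 -2.727 -4.663
v 0.521 -2.034 -3.695
v 0.31 -3.118 -4.378
v 0.333 -2.426 -3.411
v 0.442 -3.528 -4.088
v 0.465 -2.835 -3.12
v 0.844 -3.799 -3.903
v 0.867 -3.107 -2.936
v 1.362 -3.829 -3.894
v 1.386 -3.136 -2.927
v -2.534 3.098 -4.265
v -1.851 2.618 -4.628
v -1.244 2.822 -3.759
v -1.926 3.302 -3.395
v -1.781 2.992 -4.765
v -1.174 3.197 -3.896
v -1.86 3.388 -4.803
v -1.253 3.592 -3.934
v -2.072 3.726 -4.735
v -1.465 3.93 -3.865
v -2.376 3.939 -4.573
v -1.769 4.144 -3.704
v -2.711 3.986 -4.35
v -2.104 4.191 -3.481
v -3.011 3.857 -4.11
v -2.403 4.062 -3.241
v -3.216 3.578 -3.901
v -2.609 3.782 -3.032
v -3.286 3.203 -3.764
v -2.679 3.408 -2.895
v -3.207 2.808 -3.726
v -2.6 3.012 -2.857
v -2.995 2.47 -3.795
v -2.388 2.674 -2.925
v -2.691 2.256 -3.956
v -2.084 2.461 -3.087
v -2.356 2.209 -4.179
v -1.749 2.414 -3.31
v -2.057 2.338 -4.419
v -1.449 2.543 -3.55
f 2 4 1
f 5 2 1
f 1 4 3
f 3 5 1
f 2 8 4
f 6 2 5
f 6 8 2
f 4 8 3
f 7 5 3
f 3 8 7
f 7 6 5
f 8 6 7
f 9 20 14
f 9 14 10
f 9 10 16
f 9 16 19
f 9 19 20
f 10 14 18
f 14 20 13
f 20 19 11
f 19 16 15
f 16 10 17
f 12 18 13
f 12 13 11
f 12 11 15
f 12 15 17
f 12 17 18
f 13 18 14
f 11 13 20
f 15 11 19
f 17 15 16
f 18 17 10
f 22 21 25
f 22 25 23
f 23 25 26
f 23 26 24
f 25 21 27
f 25 27 26
f 26 27 28
f 26 28 24
f 27 21 29
f 27 29 28
f 28 29 30
f 28 30 24
f 29 21 31
f 29 31 30
f 30 31 32
f 30 32 24
f 31 21 33
f 31 33 32
f 32 33 34
f 32 34 24
f 33 21 35
f 33 35 34
f 34 35 36
f 34 36 24
f 35 21 37
f 35 37 36
f 36 37 38
f 36 38 24
f 37 21 39
f 37 39 38
f 38 39 40
f 38 40 24
f 39 21 41
f 39 41 40
f 40 41 42
f 40 42 24
f 41 21 22
f 41 22 42
f 42 22 23
f 42 23 24
f 44 43 47
f 44 47 45
f 45 47 48
f 45 48 46
f 47 43 49
f 47 49 48
f 48 49 50
f 48 50 46
f 49 43 51
f 49 51 50
f 50 51 52
f 50 52 46
f 51 43 53
f 51 53 52
f 52 53 54
f 52 54 46
f 53 43 55
f 53 55 54
f 54 55 56
f 54 56 46
f 55 43 57
f 55 57 56
f 56 57 58
f 56 58 46
f 57 43 59
f 57 59 58
f 58 59 60
f 58 60 46
f 59 43 61
f 59 61 60
f 60 61 62
f 60 62 46
f 61 43 63
f 61 63 62
f 62 63 64
f 62 64 46
f 63 43 65
f 63 65 64
f 64 65 66
f 64 66 46
f 65 43 67
f 65 67 66
f 66 67 68
f 66 68 46
f 67 43 69
f 67 69 68
f 68 69 70
f 68 70 46
f 69 43 71
f 69 71 70
f 70 71 72
f 70 72 46
f 71 43 44
f 71 44 72
f 72 44 45
f 72 45 46



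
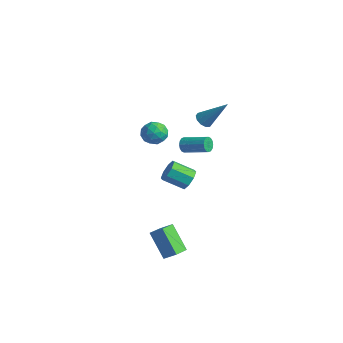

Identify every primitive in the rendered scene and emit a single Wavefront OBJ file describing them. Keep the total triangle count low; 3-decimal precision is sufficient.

v 3.72 -2.22 -4.708
v 2.409 -2.146 -3.253
v 3.418 -1.171 -5.034
v 2.106 -1.096 -3.58
v 4.394 -1.844 -4.12
v 3.082 -1.769 -2.666
v 4.091 -0.794 -4.447
v 2.78 -0.72 -2.992
v -0.939 1.868 2.463
v -0.419 1.168 2.466
v -1.761 1.252 1.494
v -1.241 0.552 1.497
v -1.734 0.733 2.194
v -1.226 1.113 2.793
v -0.954 1.307 1.167
v -0.446 1.687 1.766
v -0.428 0.821 1.665
v -0.91 0.466 2.3
v -1.27 1.954 1.66
v -1.752 1.599 2.295
v -0.607 1.572 2.549
v -1.573 0.848 1.411
v -1.863 0.954 1.82
v -1.557 0.543 1.822
v -1.081 1.54 2.742
v -0.775 1.128 2.744
v -1.549 0.872 2.584
v -1.405 1.292 1.216
v -1.099 0.88 1.218
v -0.623 1.877 2.138
v -0.317 1.466 2.14
v -0.631 1.548 1.376
v -0.306 0.956 2.081
v -0.79 0.594 1.511
v -0.621 1.038 1.317
v -0.322 1.262 1.669
v -0.59 0.748 2.454
v -1.073 0.386 1.885
v -1.363 0.492 2.294
v -1.064 0.716 2.646
v -0.595 0.544 1.983
v -1.107 2.034 2.075
v -1.59 1.672 1.506
v -1.116 1.704 1.314
v -0.817 1.928 1.666
v -1.39 1.826 2.449
v -1.874 1.464 1.879
v -1.858 1.158 2.291
v -1.559 1.382 2.643
v -1.585 1.876 1.977
v -0.52 3.029 0.377
v -0.265 2.802 -0.054
v 1.196 3.443 0.473
v 0.94 3.671 0.903
v -0.346 3.06 -0.144
v 1.115 3.701 0.383
v -0.473 3.309 -0.094
v 0.987 3.951 0.432
v -0.613 3.484 0.081
v 0.847 4.125 0.608
v -0.729 3.537 0.336
v 0.732 4.178 0.863
v -0.788 3.454 0.602
v 0.673 4.095 1.129
v -0.776 3.257 0.807
v 0.685 3.898 1.334
v -0.695 2.999 0.897
v 0.766 3.64 1.424
v -0.567 2.749 0.848
v 0.893 3.391 1.374
v -0.427 2.575 0.672
v 1.033 3.216 1.199
v -0.312 2.522 0.417
v 1.149 3.163 0.944
v -0.253 2.605 0.151
v 1.208 3.246 0.678
v -1.426 4.278 -3.914
v -1.194 4.614 -3.215
v -2.182 3.699 -2.447
v -2.414 3.362 -3.146
v -1.672 4.912 -3.474
v -2.659 3.996 -2.706
v -2.006 4.838 -3.991
v -2.993 3.923 -3.223
v -2 4.436 -4.463
v -2.988 3.521 -3.695
v -1.658 3.941 -4.613
v -2.646 3.026 -3.845
v -1.181 3.644 -4.354
v -2.168 2.728 -3.586
v -0.847 3.717 -3.837
v -1.834 2.802 -3.069
v -0.852 4.119 -3.365
v -1.84 3.204 -2.597
v 0.832 3.382 3.152
v 1.311 3.431 2.778
v 2.028 4.158 4.788
v 1.119 3.755 2.765
v 0.817 3.937 2.899
v 0.521 3.906 3.131
v 0.344 3.675 3.37
v 0.353 3.332 3.526
v 0.545 3.008 3.54
v 0.847 2.827 3.405
v 1.143 2.857 3.174
v 1.32 3.088 2.934
f 2 4 1
f 5 2 1
f 1 4 3
f 3 5 1
f 2 8 4
f 6 2 5
f 6 8 2
f 4 8 3
f 7 5 3
f 3 8 7
f 7 6 5
f 8 6 7
f 9 46 25
f 46 20 49
f 25 49 14
f 46 49 25
f 9 25 21
f 25 14 26
f 21 26 10
f 25 26 21
f 9 21 30
f 21 10 31
f 30 31 16
f 21 31 30
f 9 30 42
f 30 16 45
f 42 45 19
f 30 45 42
f 9 42 46
f 42 19 50
f 46 50 20
f 42 50 46
f 10 26 37
f 26 14 40
f 37 40 18
f 26 40 37
f 14 49 27
f 49 20 48
f 27 48 13
f 49 48 27
f 20 50 47
f 50 19 43
f 47 43 11
f 50 43 47
f 19 45 44
f 45 16 32
f 44 32 15
f 45 32 44
f 16 31 36
f 31 10 33
f 36 33 17
f 31 33 36
f 12 38 24
f 38 18 39
f 24 39 13
f 38 39 24
f 12 24 22
f 24 13 23
f 22 23 11
f 24 23 22
f 12 22 29
f 22 11 28
f 29 28 15
f 22 28 29
f 12 29 34
f 29 15 35
f 34 35 17
f 29 35 34
f 12 34 38
f 34 17 41
f 38 41 18
f 34 41 38
f 13 39 27
f 39 18 40
f 27 40 14
f 39 40 27
f 11 23 47
f 23 13 48
f 47 48 20
f 23 48 47
f 15 28 44
f 28 11 43
f 44 43 19
f 28 43 44
f 17 35 36
f 35 15 32
f 36 32 16
f 35 32 36
f 18 41 37
f 41 17 33
f 37 33 10
f 41 33 37
f 52 51 55
f 52 55 53
f 53 55 56
f 53 56 54
f 55 51 57
f 55 57 56
f 56 57 58
f 56 58 54
f 57 51 59
f 57 59 58
f 58 59 60
f 58 60 54
f 59 51 61
f 59 61 60
f 60 61 62
f 60 62 54
f 61 51 63
f 61 63 62
f 62 63 64
f 62 64 54
f 63 51 65
f 63 65 64
f 64 65 66
f 64 66 54
f 65 51 67
f 65 67 66
f 66 67 68
f 66 68 54
f 67 51 69
f 67 69 68
f 68 69 70
f 68 70 54
f 69 51 71
f 69 71 70
f 70 71 72
f 70 72 54
f 71 51 73
f 71 73 72
f 72 73 74
f 72 74 54
f 73 51 75
f 73 75 74
f 74 75 76
f 74 76 54
f 75 51 52
f 75 52 76
f 76 52 53
f 76 53 54
f 78 77 81
f 78 81 79
f 79 81 82
f 79 82 80
f 81 77 83
f 81 83 82
f 82 83 84
f 82 84 80
f 83 77 85
f 83 85 84
f 84 85 86
f 84 86 80
f 85 77 87
f 85 87 86
f 86 87 88
f 86 88 80
f 87 77 89
f 87 89 88
f 88 89 90
f 88 90 80
f 89 77 91
f 89 91 90
f 90 91 92
f 90 92 80
f 91 77 93
f 91 93 92
f 92 93 94
f 92 94 80
f 93 77 78
f 93 78 94
f 94 78 79
f 94 79 80
f 96 95 98
f 96 98 97
f 98 95 99
f 98 99 97
f 99 95 100
f 99 100 97
f 100 95 101
f 100 101 97
f 101 95 102
f 101 102 97
f 102 95 103
f 102 103 97
f 103 95 104
f 103 104 97
f 104 95 105
f 104 105 97
f 105 95 106
f 105 106 97
f 106 95 96
f 106 96 97



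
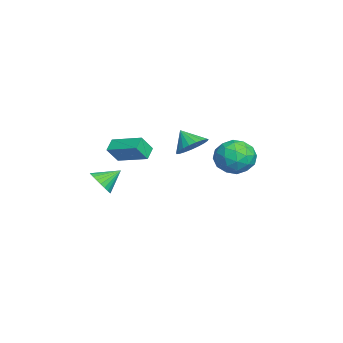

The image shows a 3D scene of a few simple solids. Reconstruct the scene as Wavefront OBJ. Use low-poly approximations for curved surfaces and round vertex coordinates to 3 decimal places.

v -3.146 -3.956 -2.053
v -3.857 -3.705 -1.579
v -2.223 -2.346 -1.522
v -2.933 -2.095 -1.048
v -2.707 -4.525 -1.092
v -3.417 -4.274 -0.618
v -1.783 -2.915 -0.561
v -2.494 -2.664 -0.087
v -2.31 -0.007 -0.641
v -1.478 -0.483 -0.438
v -2.91 -0.653 0.301
v -1.45 -0.157 -0.196
v -1.571 0.196 -0.031
v -1.819 0.513 0.029
v -2.152 0.741 -0.027
v -2.513 0.839 -0.189
v -2.839 0.791 -0.429
v -3.073 0.605 -0.706
v -3.175 0.314 -0.971
v -3.128 -0.033 -1.18
v -2.94 -0.376 -1.295
v -2.642 -0.654 -1.297
v -2.287 -0.821 -1.186
v -1.936 -0.846 -0.98
v -1.65 -0.727 -0.716
v -2.16 2.729 -1.963
v -1.719 3.354 -1.026
v -1.521 1.066 -1.154
v -1.08 1.691 -0.217
v -2.276 1.596 -0.372
v -2.67 2.624 -0.871
v -0.57 1.796 -1.309
v -0.964 2.824 -1.808
v -0.736 2.777 -0.622
v -1.79 2.654 -0.043
v -1.45 1.766 -2.137
v -2.504 1.643 -1.558
v -1.996 3.188 -1.565
v -1.244 1.232 -0.615
v -1.947 1.177 -0.705
v -1.688 1.544 -0.155
v -2.555 2.759 -1.474
v -2.296 3.126 -0.924
v -2.623 2.093 -0.539
v -0.944 1.294 -1.256
v -0.685 1.661 -0.706
v -1.552 2.876 -2.025
v -1.293 3.243 -1.475
v -0.617 2.327 -1.641
v -1.158 3.216 -0.777
v -0.783 2.238 -0.302
v -0.483 2.3 -0.943
v -0.715 2.904 -1.237
v -1.778 3.143 -0.437
v -1.403 2.166 0.038
v -2.105 2.11 -0.052
v -2.337 2.714 -0.346
v -1.2 2.804 -0.199
v -1.837 2.254 -2.218
v -1.462 1.277 -1.743
v -0.903 1.706 -1.834
v -1.135 2.31 -2.128
v -2.457 2.182 -1.878
v -2.082 1.204 -1.403
v -2.525 1.516 -0.943
v -2.757 2.12 -1.237
v -2.04 1.616 -1.981
v 3.914 -4.47 -0.594
v 4.668 -4.402 -0.306
v 3.546 -3.47 0.134
v 4.681 -4.213 -0.559
v 4.578 -4.063 -0.817
v 4.373 -3.975 -1.042
v 4.098 -3.962 -1.198
v 3.796 -4.027 -1.262
v 3.511 -4.159 -1.224
v 3.288 -4.339 -1.091
v 3.16 -4.538 -0.881
v 3.147 -4.727 -0.629
v 3.25 -4.877 -0.37
v 3.455 -4.965 -0.146
v 3.729 -4.977 0.01
v 4.032 -4.913 0.074
v 4.317 -4.781 0.036
v 4.54 -4.601 -0.097
f 2 4 1
f 5 2 1
f 1 4 3
f 3 5 1
f 2 8 4
f 6 2 5
f 6 8 2
f 4 8 3
f 7 5 3
f 3 8 7
f 7 6 5
f 8 6 7
f 10 9 12
f 10 12 11
f 12 9 13
f 12 13 11
f 13 9 14
f 13 14 11
f 14 9 15
f 14 15 11
f 15 9 16
f 15 16 11
f 16 9 17
f 16 17 11
f 17 9 18
f 17 18 11
f 18 9 19
f 18 19 11
f 19 9 20
f 19 20 11
f 20 9 21
f 20 21 11
f 21 9 22
f 21 22 11
f 22 9 23
f 22 23 11
f 23 9 24
f 23 24 11
f 24 9 25
f 24 25 11
f 25 9 10
f 25 10 11
f 26 63 42
f 63 37 66
f 42 66 31
f 63 66 42
f 26 42 38
f 42 31 43
f 38 43 27
f 42 43 38
f 26 38 47
f 38 27 48
f 47 48 33
f 38 48 47
f 26 47 59
f 47 33 62
f 59 62 36
f 47 62 59
f 26 59 63
f 59 36 67
f 63 67 37
f 59 67 63
f 27 43 54
f 43 31 57
f 54 57 35
f 43 57 54
f 31 66 44
f 66 37 65
f 44 65 30
f 66 65 44
f 37 67 64
f 67 36 60
f 64 60 28
f 67 60 64
f 36 62 61
f 62 33 49
f 61 49 32
f 62 49 61
f 33 48 53
f 48 27 50
f 53 50 34
f 48 50 53
f 29 55 41
f 55 35 56
f 41 56 30
f 55 56 41
f 29 41 39
f 41 30 40
f 39 40 28
f 41 40 39
f 29 39 46
f 39 28 45
f 46 45 32
f 39 45 46
f 29 46 51
f 46 32 52
f 51 52 34
f 46 52 51
f 29 51 55
f 51 34 58
f 55 58 35
f 51 58 55
f 30 56 44
f 56 35 57
f 44 57 31
f 56 57 44
f 28 40 64
f 40 30 65
f 64 65 37
f 40 65 64
f 32 45 61
f 45 28 60
f 61 60 36
f 45 60 61
f 34 52 53
f 52 32 49
f 53 49 33
f 52 49 53
f 35 58 54
f 58 34 50
f 54 50 27
f 58 50 54
f 69 68 71
f 69 71 70
f 71 68 72
f 71 72 70
f 72 68 73
f 72 73 70
f 73 68 74
f 73 74 70
f 74 68 75
f 74 75 70
f 75 68 76
f 75 76 70
f 76 68 77
f 76 77 70
f 77 68 78
f 77 78 70
f 78 68 79
f 78 79 70
f 79 68 80
f 79 80 70
f 80 68 81
f 80 81 70
f 81 68 82
f 81 82 70
f 82 68 83
f 82 83 70
f 83 68 84
f 83 84 70
f 84 68 85
f 84 85 70
f 85 68 69
f 85 69 70



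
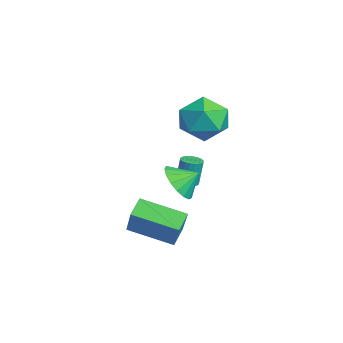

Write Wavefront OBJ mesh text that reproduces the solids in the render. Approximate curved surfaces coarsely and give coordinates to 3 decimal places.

v 0.327 1.15 2.867
v 1.093 0.613 2.021
v -1.113 -0.233 2.439
v -0.347 -0.77 1.593
v -0.082 -0.85 2.824
v 0.808 0.005 3.089
v -0.828 0.375 1.371
v 0.062 1.23 1.636
v 0.38 0.134 1.096
v 0.841 -0.623 1.994
v -0.861 1.003 2.466
v -0.4 0.246 3.364
v 1.143 -2.979 -2.512
v 2.328 -3.018 -0.927
v 2.046 -1.156 -3.142
v 3.231 -1.195 -1.557
v 1.809 -3.485 -3.023
v 2.994 -3.524 -1.438
v 2.712 -1.662 -3.653
v 3.897 -1.701 -2.068
v 0.281 -0.965 -1.331
v 1.054 -1.46 -0.887
v 0.479 -0.115 -0.729
v 1.261 -1.238 -1.269
v 1.244 -0.953 -1.666
v 1.006 -0.671 -1.985
v 0.602 -0.456 -2.155
v 0.124 -0.358 -2.136
v -0.318 -0.398 -1.932
v -0.623 -0.569 -1.591
v -0.721 -0.83 -1.191
v -0.589 -1.122 -0.822
v -0.259 -1.378 -0.57
v 0.196 -1.539 -0.493
v 0.669 -1.569 -0.607
v -1.941 -0.09 -2.605
v -1.563 0.265 -2.648
v -1.621 0.484 -1.317
v -1.999 0.13 -1.275
v -1.729 0.38 -2.674
v -1.786 0.599 -1.343
v -1.926 0.423 -2.689
v -1.984 0.643 -1.358
v -2.126 0.389 -2.692
v -2.184 0.608 -1.361
v -2.298 0.281 -2.682
v -2.355 0.5 -1.351
v -2.415 0.117 -2.66
v -2.473 0.336 -1.329
v -2.461 -0.078 -2.63
v -2.518 0.141 -1.299
v -2.427 -0.275 -2.596
v -2.484 -0.056 -1.265
v -2.319 -0.444 -2.563
v -2.377 -0.225 -1.232
v -2.154 -0.559 -2.537
v -2.211 -0.34 -1.206
v -1.956 -0.603 -2.522
v -2.014 -0.383 -1.191
v -1.756 -0.568 -2.519
v -1.814 -0.349 -1.188
v -1.585 -0.46 -2.529
v -1.642 -0.241 -1.198
v -1.467 -0.296 -2.551
v -1.525 -0.077 -1.22
v -1.422 -0.101 -2.581
v -1.479 0.118 -1.25
v -1.456 0.096 -2.615
v -1.513 0.315 -1.284
f 1 12 6
f 1 6 2
f 1 2 8
f 1 8 11
f 1 11 12
f 2 6 10
f 6 12 5
f 12 11 3
f 11 8 7
f 8 2 9
f 4 10 5
f 4 5 3
f 4 3 7
f 4 7 9
f 4 9 10
f 5 10 6
f 3 5 12
f 7 3 11
f 9 7 8
f 10 9 2
f 14 16 13
f 17 14 13
f 13 16 15
f 15 17 13
f 14 20 16
f 18 14 17
f 18 20 14
f 16 20 15
f 19 17 15
f 15 20 19
f 19 18 17
f 20 18 19
f 22 21 24
f 22 24 23
f 24 21 25
f 24 25 23
f 25 21 26
f 25 26 23
f 26 21 27
f 26 27 23
f 27 21 28
f 27 28 23
f 28 21 29
f 28 29 23
f 29 21 30
f 29 30 23
f 30 21 31
f 30 31 23
f 31 21 32
f 31 32 23
f 32 21 33
f 32 33 23
f 33 21 34
f 33 34 23
f 34 21 35
f 34 35 23
f 35 21 22
f 35 22 23
f 37 36 40
f 37 40 38
f 38 40 41
f 38 41 39
f 40 36 42
f 40 42 41
f 41 42 43
f 41 43 39
f 42 36 44
f 42 44 43
f 43 44 45
f 43 45 39
f 44 36 46
f 44 46 45
f 45 46 47
f 45 47 39
f 46 36 48
f 46 48 47
f 47 48 49
f 47 49 39
f 48 36 50
f 48 50 49
f 49 50 51
f 49 51 39
f 50 36 52
f 50 52 51
f 51 52 53
f 51 53 39
f 52 36 54
f 52 54 53
f 53 54 55
f 53 55 39
f 54 36 56
f 54 56 55
f 55 56 57
f 55 57 39
f 56 36 58
f 56 58 57
f 57 58 59
f 57 59 39
f 58 36 60
f 58 60 59
f 59 60 61
f 59 61 39
f 60 36 62
f 60 62 61
f 61 62 63
f 61 63 39
f 62 36 64
f 62 64 63
f 63 64 65
f 63 65 39
f 64 36 66
f 64 66 65
f 65 66 67
f 65 67 39
f 66 36 68
f 66 68 67
f 67 68 69
f 67 69 39
f 68 36 37
f 68 37 69
f 69 37 38
f 69 38 39

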